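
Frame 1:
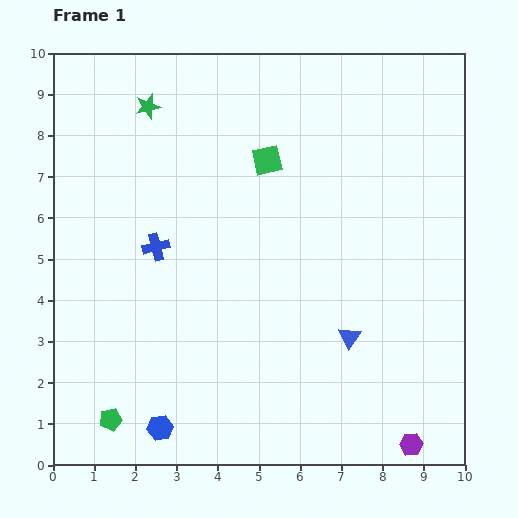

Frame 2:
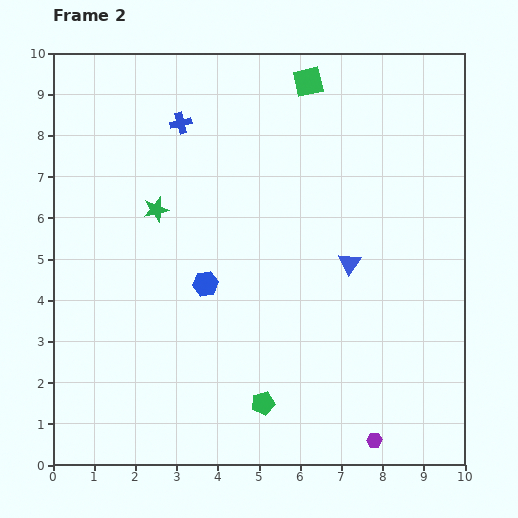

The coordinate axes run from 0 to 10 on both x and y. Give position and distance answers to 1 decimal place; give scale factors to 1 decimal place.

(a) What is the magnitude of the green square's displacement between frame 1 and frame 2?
2.1

The green square moved from (5.2, 7.4) to (6.2, 9.3), a distance of √(1.0² + 1.9²) ≈ 2.1.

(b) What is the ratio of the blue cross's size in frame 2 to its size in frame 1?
0.8×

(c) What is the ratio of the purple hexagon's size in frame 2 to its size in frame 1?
0.7×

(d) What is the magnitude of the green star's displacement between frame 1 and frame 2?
2.5

The green star moved from (2.3, 8.7) to (2.5, 6.2), a distance of √(0.2² + 2.5²) ≈ 2.5.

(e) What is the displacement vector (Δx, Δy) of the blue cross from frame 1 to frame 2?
(0.6, 3.0)

The blue cross was at (2.5, 5.3) in frame 1 and (3.1, 8.3) in frame 2.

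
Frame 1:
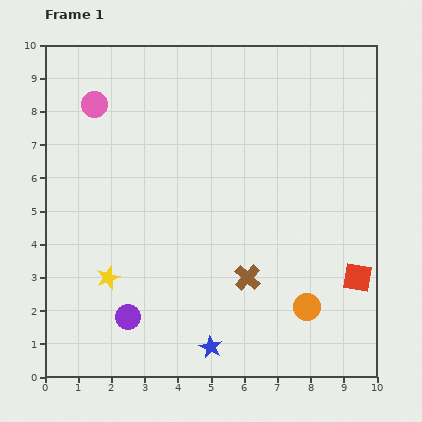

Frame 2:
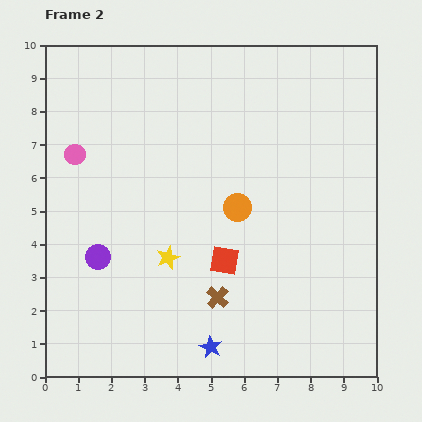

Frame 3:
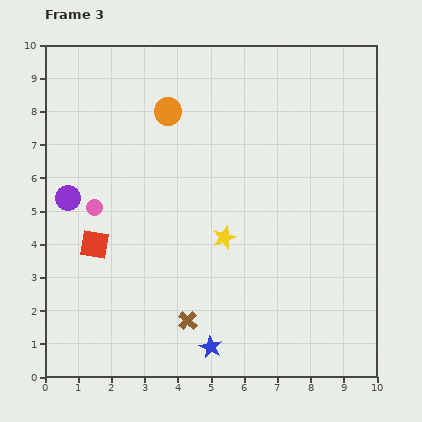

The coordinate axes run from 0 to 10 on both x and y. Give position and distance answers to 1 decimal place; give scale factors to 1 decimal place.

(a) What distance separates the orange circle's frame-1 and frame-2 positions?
3.7

The orange circle moved from (7.9, 2.1) to (5.8, 5.1), a distance of √(2.1² + 3.0²) ≈ 3.7.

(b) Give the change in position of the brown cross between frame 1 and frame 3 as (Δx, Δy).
(-1.8, -1.3)

The brown cross was at (6.1, 3.0) in frame 1 and (4.3, 1.7) in frame 3.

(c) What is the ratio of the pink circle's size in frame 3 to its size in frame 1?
0.6×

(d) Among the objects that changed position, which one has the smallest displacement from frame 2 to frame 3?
the brown cross

(moved 1.1)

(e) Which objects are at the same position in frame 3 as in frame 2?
the blue star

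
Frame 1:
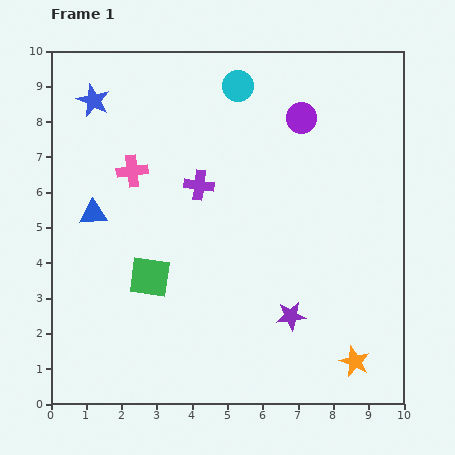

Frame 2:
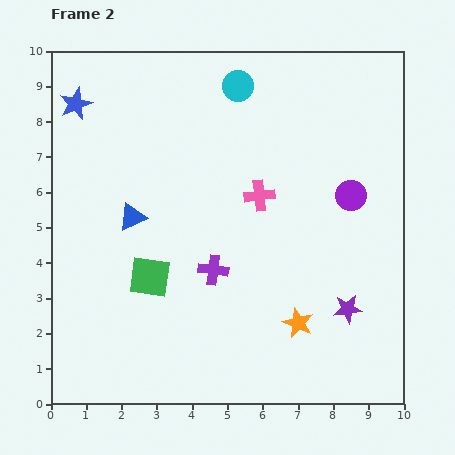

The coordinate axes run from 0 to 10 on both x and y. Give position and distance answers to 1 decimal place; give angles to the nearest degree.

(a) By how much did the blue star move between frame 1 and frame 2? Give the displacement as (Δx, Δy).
(-0.5, -0.1)

The blue star was at (1.2, 8.6) in frame 1 and (0.7, 8.5) in frame 2.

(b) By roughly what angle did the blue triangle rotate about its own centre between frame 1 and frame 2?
21° counter-clockwise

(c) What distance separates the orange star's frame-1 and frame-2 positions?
1.9

The orange star moved from (8.6, 1.2) to (7.0, 2.3), a distance of √(1.6² + 1.1²) ≈ 1.9.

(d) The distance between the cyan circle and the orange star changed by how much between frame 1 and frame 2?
-1.6

Distance in frame 1: 8.5. Distance in frame 2: 6.9.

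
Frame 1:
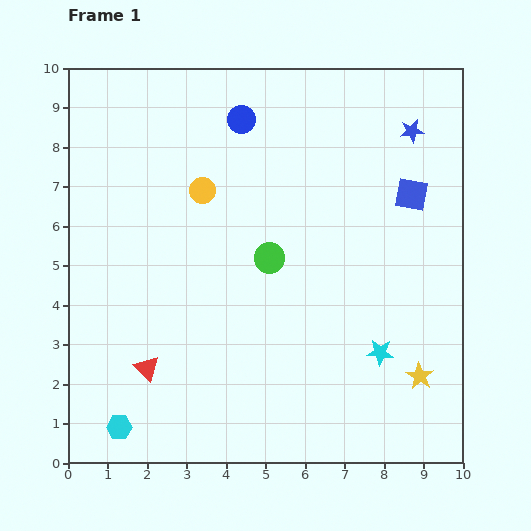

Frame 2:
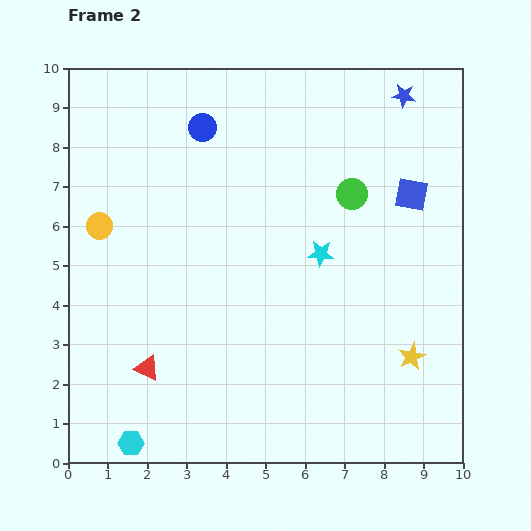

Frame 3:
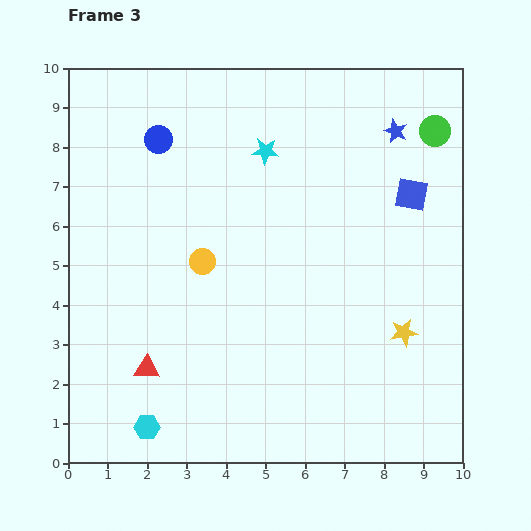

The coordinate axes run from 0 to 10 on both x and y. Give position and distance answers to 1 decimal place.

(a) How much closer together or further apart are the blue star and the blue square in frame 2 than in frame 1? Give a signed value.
+0.9

Distance in frame 1: 1.6. Distance in frame 2: 2.5.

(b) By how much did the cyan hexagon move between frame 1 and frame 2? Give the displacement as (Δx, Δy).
(0.3, -0.4)

The cyan hexagon was at (1.3, 0.9) in frame 1 and (1.6, 0.5) in frame 2.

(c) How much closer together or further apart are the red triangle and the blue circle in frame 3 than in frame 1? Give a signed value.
-0.9

Distance in frame 1: 6.7. Distance in frame 3: 5.8.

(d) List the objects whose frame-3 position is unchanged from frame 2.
the red triangle, the blue square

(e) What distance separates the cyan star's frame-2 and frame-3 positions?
3.0

The cyan star moved from (6.4, 5.3) to (5.0, 7.9), a distance of √(1.4² + 2.6²) ≈ 3.0.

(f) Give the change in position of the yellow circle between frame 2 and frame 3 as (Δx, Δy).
(2.6, -0.9)

The yellow circle was at (0.8, 6.0) in frame 2 and (3.4, 5.1) in frame 3.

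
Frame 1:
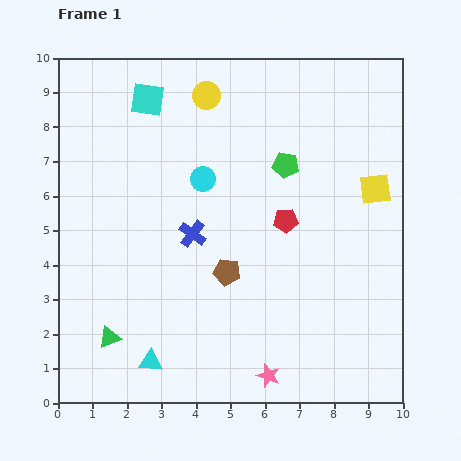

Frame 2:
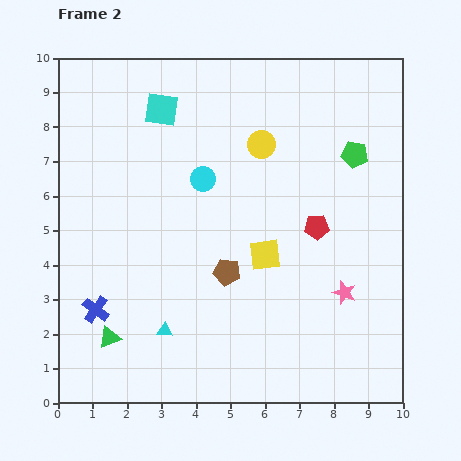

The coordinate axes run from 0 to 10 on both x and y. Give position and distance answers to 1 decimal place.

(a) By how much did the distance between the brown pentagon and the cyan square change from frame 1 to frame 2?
-0.4

Distance in frame 1: 5.5. Distance in frame 2: 5.1.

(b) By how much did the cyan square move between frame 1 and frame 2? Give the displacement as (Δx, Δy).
(0.4, -0.3)

The cyan square was at (2.6, 8.8) in frame 1 and (3.0, 8.5) in frame 2.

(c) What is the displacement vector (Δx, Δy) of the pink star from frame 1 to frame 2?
(2.2, 2.4)

The pink star was at (6.1, 0.8) in frame 1 and (8.3, 3.2) in frame 2.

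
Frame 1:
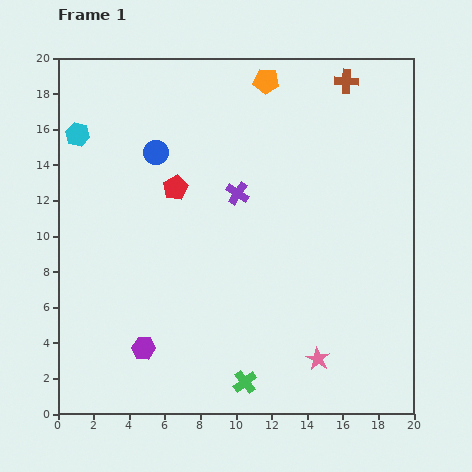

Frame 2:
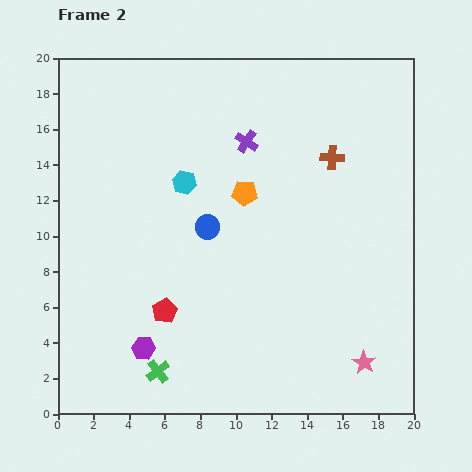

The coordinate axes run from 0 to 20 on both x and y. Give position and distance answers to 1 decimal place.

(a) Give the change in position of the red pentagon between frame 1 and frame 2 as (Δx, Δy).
(-0.6, -6.9)

The red pentagon was at (6.6, 12.7) in frame 1 and (6.0, 5.8) in frame 2.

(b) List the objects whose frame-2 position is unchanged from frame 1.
the purple hexagon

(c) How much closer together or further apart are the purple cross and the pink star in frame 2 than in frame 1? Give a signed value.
+3.7

Distance in frame 1: 10.3. Distance in frame 2: 14.0.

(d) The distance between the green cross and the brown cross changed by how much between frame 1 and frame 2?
-2.3

Distance in frame 1: 17.8. Distance in frame 2: 15.5.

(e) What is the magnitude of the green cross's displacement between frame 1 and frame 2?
4.9

The green cross moved from (10.5, 1.8) to (5.6, 2.4), a distance of √(4.9² + 0.6²) ≈ 4.9.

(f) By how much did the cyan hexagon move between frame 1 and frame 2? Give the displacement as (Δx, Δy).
(6.0, -2.7)

The cyan hexagon was at (1.1, 15.7) in frame 1 and (7.1, 13.0) in frame 2.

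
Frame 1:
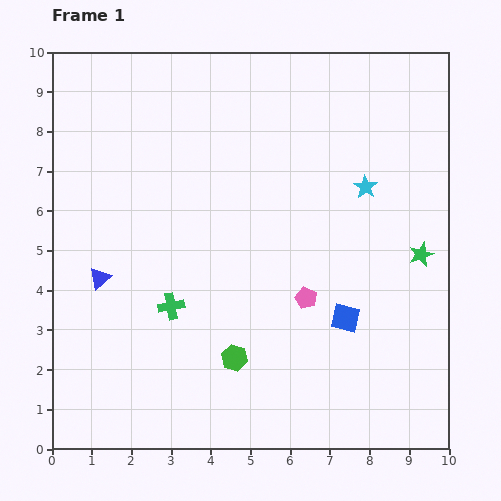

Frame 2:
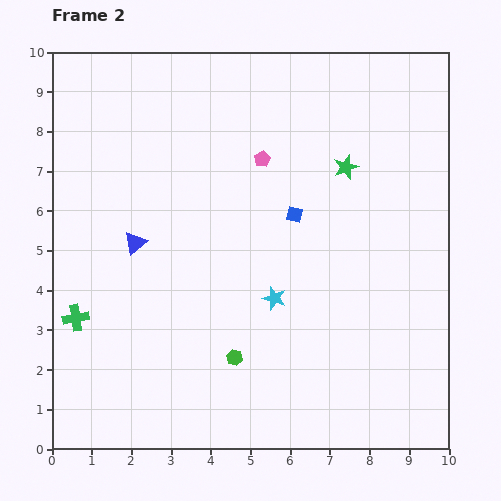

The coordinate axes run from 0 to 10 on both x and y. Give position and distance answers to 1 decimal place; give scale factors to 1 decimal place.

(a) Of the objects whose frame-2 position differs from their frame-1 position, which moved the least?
the blue triangle

(moved 1.3)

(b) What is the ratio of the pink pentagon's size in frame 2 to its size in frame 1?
0.7×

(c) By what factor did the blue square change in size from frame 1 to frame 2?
0.6×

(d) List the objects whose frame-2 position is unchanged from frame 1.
the green hexagon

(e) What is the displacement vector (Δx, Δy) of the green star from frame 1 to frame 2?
(-1.9, 2.2)

The green star was at (9.3, 4.9) in frame 1 and (7.4, 7.1) in frame 2.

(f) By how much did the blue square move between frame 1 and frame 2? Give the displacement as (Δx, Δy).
(-1.3, 2.6)

The blue square was at (7.4, 3.3) in frame 1 and (6.1, 5.9) in frame 2.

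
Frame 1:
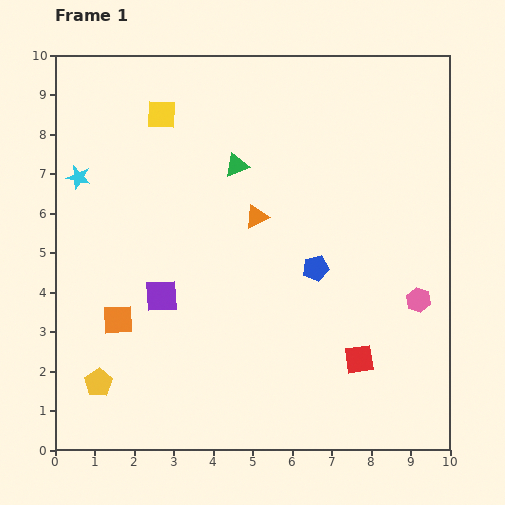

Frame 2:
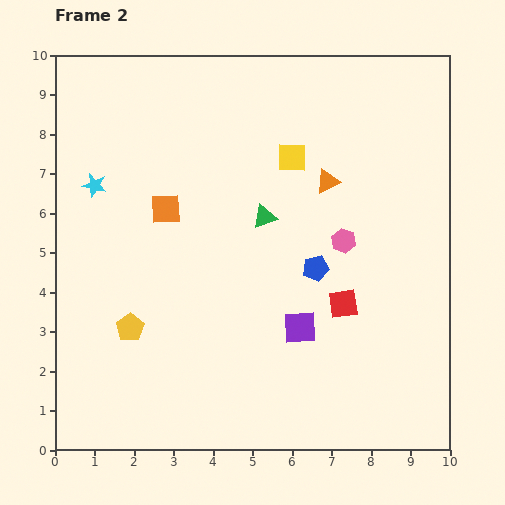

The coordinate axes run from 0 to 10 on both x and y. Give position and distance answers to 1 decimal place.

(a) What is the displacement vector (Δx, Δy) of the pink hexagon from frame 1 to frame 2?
(-1.9, 1.5)

The pink hexagon was at (9.2, 3.8) in frame 1 and (7.3, 5.3) in frame 2.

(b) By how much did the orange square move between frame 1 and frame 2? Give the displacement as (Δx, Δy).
(1.2, 2.8)

The orange square was at (1.6, 3.3) in frame 1 and (2.8, 6.1) in frame 2.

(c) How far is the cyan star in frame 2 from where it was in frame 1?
0.4

The cyan star moved from (0.6, 6.9) to (1.0, 6.7), a distance of √(0.4² + 0.2²) ≈ 0.4.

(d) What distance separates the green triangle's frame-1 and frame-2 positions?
1.5

The green triangle moved from (4.6, 7.2) to (5.3, 5.9), a distance of √(0.7² + 1.3²) ≈ 1.5.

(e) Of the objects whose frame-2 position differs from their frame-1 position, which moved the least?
the cyan star

(moved 0.4)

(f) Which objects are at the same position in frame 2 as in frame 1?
the blue pentagon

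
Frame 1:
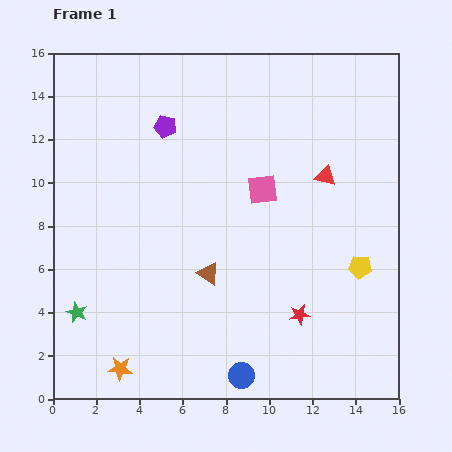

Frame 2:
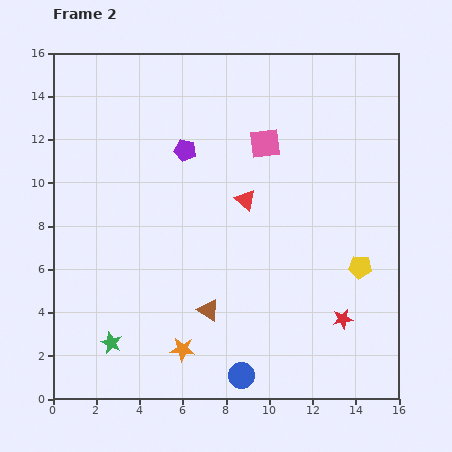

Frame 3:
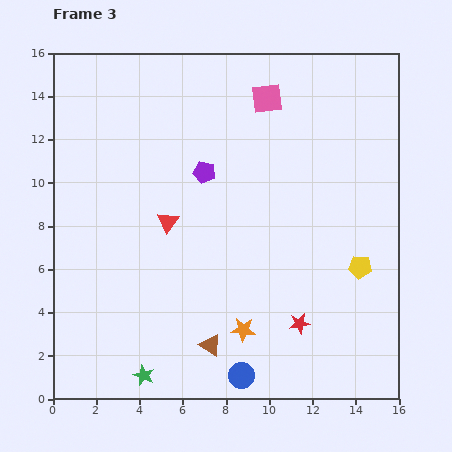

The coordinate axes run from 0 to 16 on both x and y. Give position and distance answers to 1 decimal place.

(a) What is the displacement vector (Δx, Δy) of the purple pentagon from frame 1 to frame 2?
(0.9, -1.1)

The purple pentagon was at (5.2, 12.6) in frame 1 and (6.1, 11.5) in frame 2.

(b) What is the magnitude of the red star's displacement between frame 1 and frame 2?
2.0

The red star moved from (11.4, 3.9) to (13.4, 3.7), a distance of √(2.0² + 0.2²) ≈ 2.0.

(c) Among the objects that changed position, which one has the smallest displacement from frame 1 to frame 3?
the red star

(moved 0.4)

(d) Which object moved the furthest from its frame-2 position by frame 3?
the red triangle

(moved 3.7; next 2.9)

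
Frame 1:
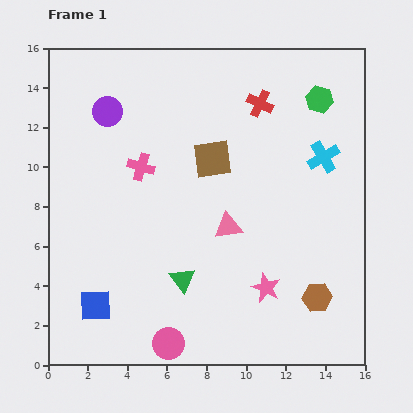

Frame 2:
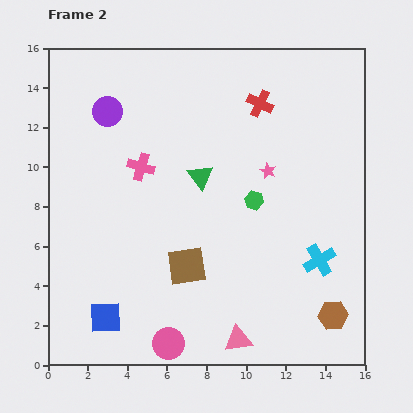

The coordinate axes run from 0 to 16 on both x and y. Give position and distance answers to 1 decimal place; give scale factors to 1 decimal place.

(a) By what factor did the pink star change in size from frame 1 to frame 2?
0.6×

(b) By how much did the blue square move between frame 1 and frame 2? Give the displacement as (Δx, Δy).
(0.5, -0.6)

The blue square was at (2.4, 3.0) in frame 1 and (2.9, 2.4) in frame 2.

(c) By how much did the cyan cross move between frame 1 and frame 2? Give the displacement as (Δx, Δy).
(-0.2, -5.2)

The cyan cross was at (13.9, 10.5) in frame 1 and (13.7, 5.3) in frame 2.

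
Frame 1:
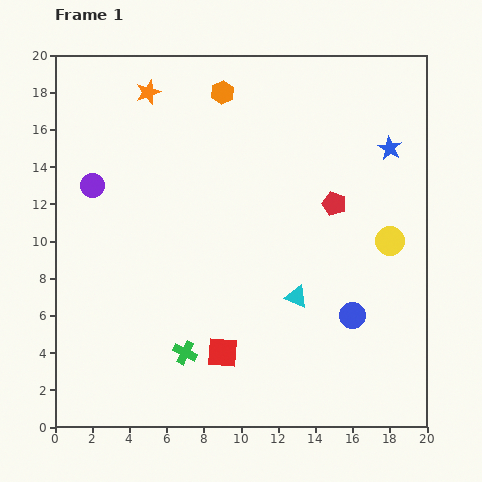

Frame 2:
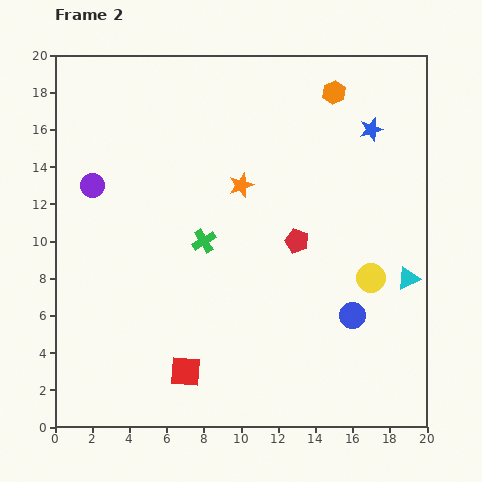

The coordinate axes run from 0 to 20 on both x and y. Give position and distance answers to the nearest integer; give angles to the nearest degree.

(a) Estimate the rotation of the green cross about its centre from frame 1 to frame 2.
33° clockwise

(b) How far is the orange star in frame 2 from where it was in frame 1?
7

The orange star moved from (5, 18) to (10, 13), a distance of √(5² + 5²) ≈ 7.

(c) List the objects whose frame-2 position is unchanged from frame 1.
the purple circle, the blue circle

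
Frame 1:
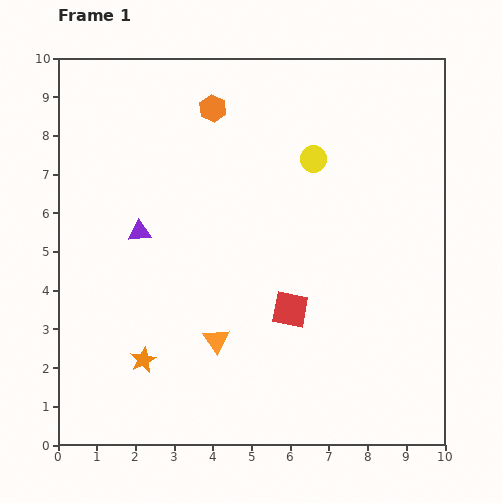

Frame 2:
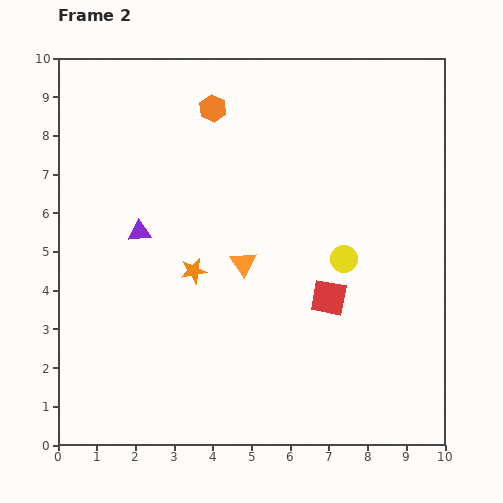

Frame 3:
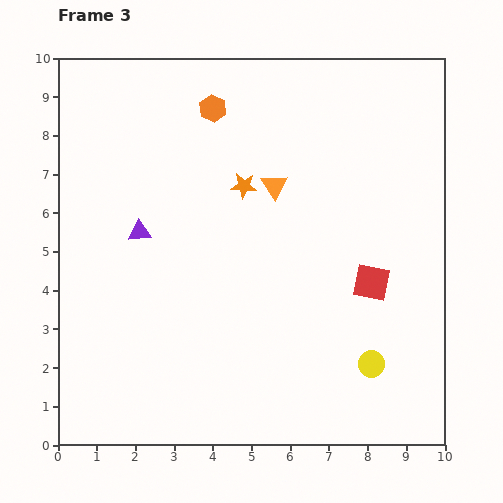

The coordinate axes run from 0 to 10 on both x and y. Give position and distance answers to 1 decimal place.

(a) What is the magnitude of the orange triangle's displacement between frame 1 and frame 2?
2.1

The orange triangle moved from (4.1, 2.7) to (4.8, 4.7), a distance of √(0.7² + 2.0²) ≈ 2.1.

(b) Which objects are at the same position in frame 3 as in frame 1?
the orange hexagon, the purple triangle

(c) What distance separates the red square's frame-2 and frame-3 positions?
1.2

The red square moved from (7.0, 3.8) to (8.1, 4.2), a distance of √(1.1² + 0.4²) ≈ 1.2.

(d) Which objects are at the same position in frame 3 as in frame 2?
the orange hexagon, the purple triangle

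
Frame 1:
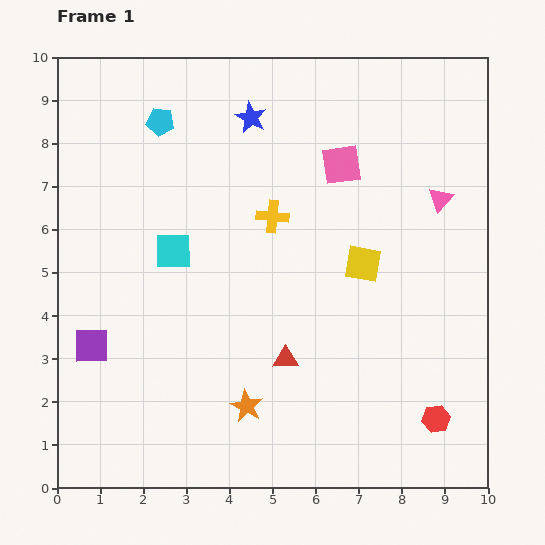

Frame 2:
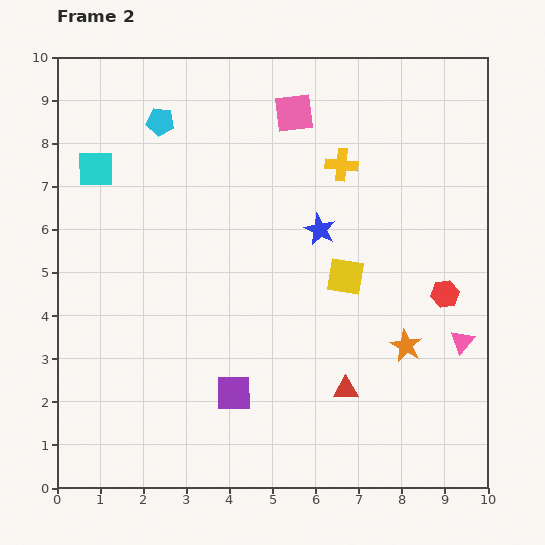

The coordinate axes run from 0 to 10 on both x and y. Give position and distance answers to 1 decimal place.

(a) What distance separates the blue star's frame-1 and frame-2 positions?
3.1

The blue star moved from (4.5, 8.6) to (6.1, 6.0), a distance of √(1.6² + 2.6²) ≈ 3.1.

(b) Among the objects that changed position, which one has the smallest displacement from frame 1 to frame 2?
the yellow square

(moved 0.5)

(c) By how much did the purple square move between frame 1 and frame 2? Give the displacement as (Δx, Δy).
(3.3, -1.1)

The purple square was at (0.8, 3.3) in frame 1 and (4.1, 2.2) in frame 2.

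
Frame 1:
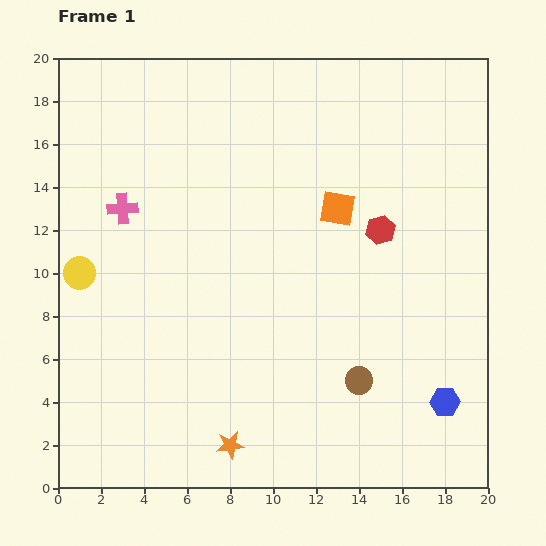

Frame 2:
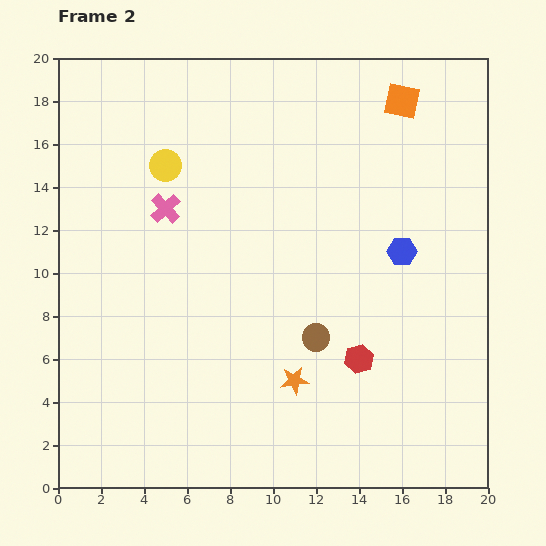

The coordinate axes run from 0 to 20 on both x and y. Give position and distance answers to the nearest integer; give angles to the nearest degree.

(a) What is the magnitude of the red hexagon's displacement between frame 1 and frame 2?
6

The red hexagon moved from (15, 12) to (14, 6), a distance of √(1² + 6²) ≈ 6.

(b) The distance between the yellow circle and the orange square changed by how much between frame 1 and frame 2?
-1

Distance in frame 1: 12. Distance in frame 2: 11.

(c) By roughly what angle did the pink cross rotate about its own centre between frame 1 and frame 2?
38° counter-clockwise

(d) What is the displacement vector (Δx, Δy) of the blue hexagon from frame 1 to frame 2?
(-2, 7)

The blue hexagon was at (18, 4) in frame 1 and (16, 11) in frame 2.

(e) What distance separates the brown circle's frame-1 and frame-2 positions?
3

The brown circle moved from (14, 5) to (12, 7), a distance of √(2² + 2²) ≈ 3.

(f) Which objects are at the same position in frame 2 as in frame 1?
none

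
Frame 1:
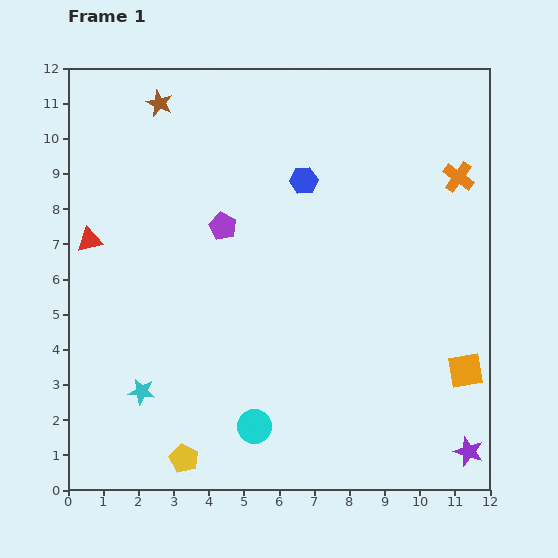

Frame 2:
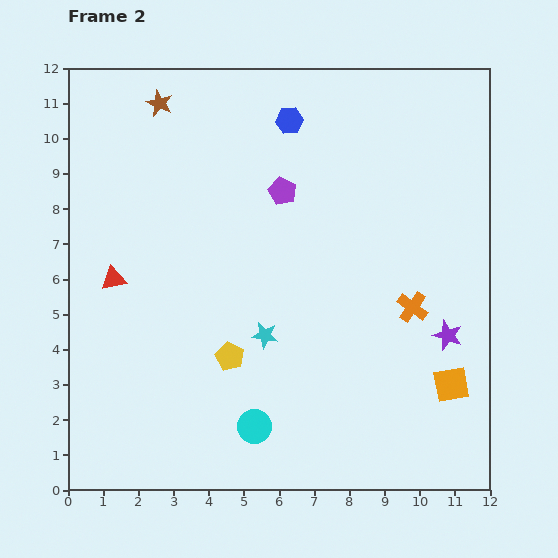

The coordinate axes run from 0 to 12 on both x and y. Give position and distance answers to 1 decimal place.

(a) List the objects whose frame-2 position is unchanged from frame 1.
the cyan circle, the brown star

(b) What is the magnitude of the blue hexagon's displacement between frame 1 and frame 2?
1.7

The blue hexagon moved from (6.7, 8.8) to (6.3, 10.5), a distance of √(0.4² + 1.7²) ≈ 1.7.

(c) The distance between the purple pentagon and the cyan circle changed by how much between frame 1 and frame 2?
+0.9

Distance in frame 1: 5.8. Distance in frame 2: 6.7.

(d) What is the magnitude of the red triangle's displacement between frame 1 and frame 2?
1.3

The red triangle moved from (0.6, 7.1) to (1.3, 6.0), a distance of √(0.7² + 1.1²) ≈ 1.3.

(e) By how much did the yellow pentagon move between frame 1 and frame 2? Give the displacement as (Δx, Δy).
(1.3, 2.9)

The yellow pentagon was at (3.3, 0.9) in frame 1 and (4.6, 3.8) in frame 2.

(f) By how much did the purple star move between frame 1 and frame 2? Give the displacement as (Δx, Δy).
(-0.6, 3.3)

The purple star was at (11.4, 1.1) in frame 1 and (10.8, 4.4) in frame 2.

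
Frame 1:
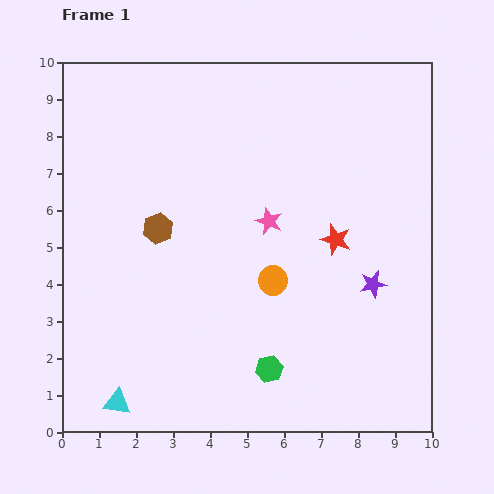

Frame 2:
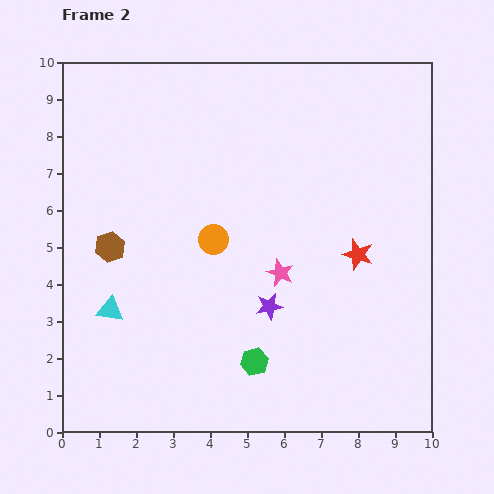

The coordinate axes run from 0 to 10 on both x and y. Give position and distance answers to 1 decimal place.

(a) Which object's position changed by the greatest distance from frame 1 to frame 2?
the purple star

(moved 2.9; next 2.5)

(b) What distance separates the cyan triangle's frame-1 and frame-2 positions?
2.5

The cyan triangle moved from (1.5, 0.8) to (1.3, 3.3), a distance of √(0.2² + 2.5²) ≈ 2.5.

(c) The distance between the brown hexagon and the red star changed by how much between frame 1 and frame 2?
+1.9

Distance in frame 1: 4.8. Distance in frame 2: 6.7.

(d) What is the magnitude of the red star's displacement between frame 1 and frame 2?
0.7

The red star moved from (7.4, 5.2) to (8.0, 4.8), a distance of √(0.6² + 0.4²) ≈ 0.7.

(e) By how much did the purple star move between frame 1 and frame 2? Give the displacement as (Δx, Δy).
(-2.8, -0.6)

The purple star was at (8.4, 4.0) in frame 1 and (5.6, 3.4) in frame 2.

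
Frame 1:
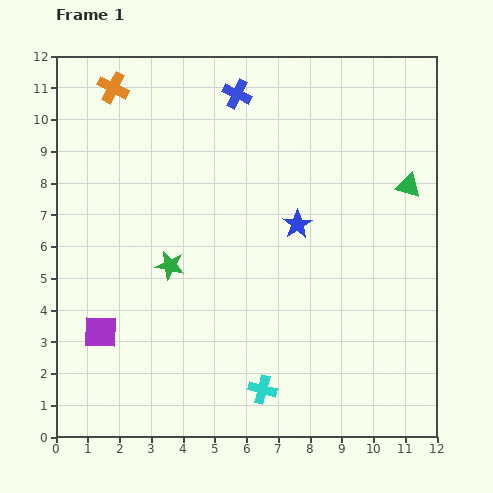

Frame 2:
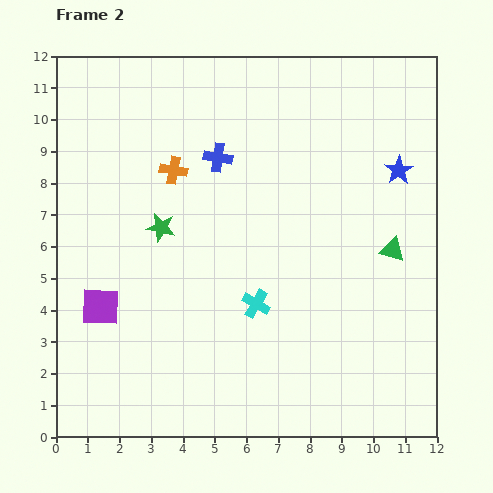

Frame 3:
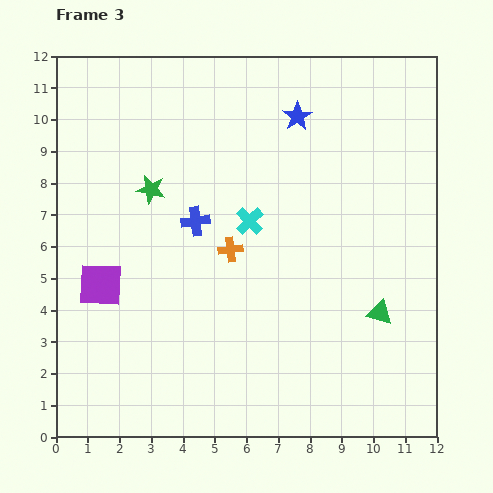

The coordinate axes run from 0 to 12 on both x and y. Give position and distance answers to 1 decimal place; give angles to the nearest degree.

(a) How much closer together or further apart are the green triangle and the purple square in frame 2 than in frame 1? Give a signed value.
-1.3

Distance in frame 1: 10.7. Distance in frame 2: 9.4.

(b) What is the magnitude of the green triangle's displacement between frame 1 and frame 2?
2.1

The green triangle moved from (11.1, 7.9) to (10.6, 5.9), a distance of √(0.5² + 2.0²) ≈ 2.1.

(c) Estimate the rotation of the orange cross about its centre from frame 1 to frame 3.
33° counter-clockwise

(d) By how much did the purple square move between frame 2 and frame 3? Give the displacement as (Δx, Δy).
(0.0, 0.7)

The purple square was at (1.4, 4.1) in frame 2 and (1.4, 4.8) in frame 3.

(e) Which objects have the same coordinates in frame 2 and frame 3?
none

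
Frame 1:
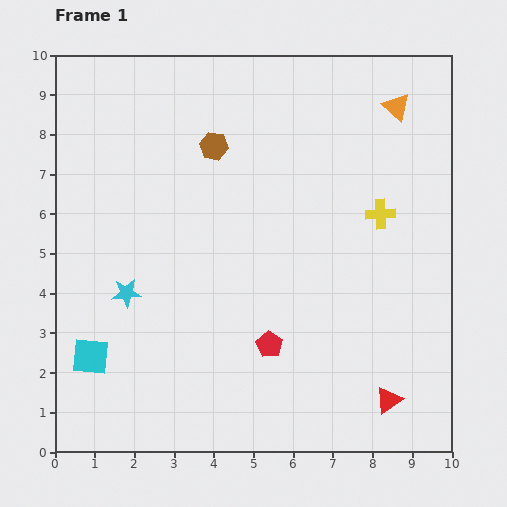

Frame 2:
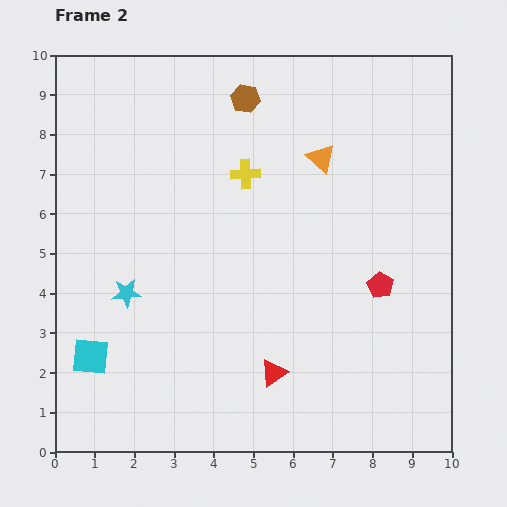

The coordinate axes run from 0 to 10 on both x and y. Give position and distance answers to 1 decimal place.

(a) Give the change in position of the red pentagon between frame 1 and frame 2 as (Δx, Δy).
(2.8, 1.5)

The red pentagon was at (5.4, 2.7) in frame 1 and (8.2, 4.2) in frame 2.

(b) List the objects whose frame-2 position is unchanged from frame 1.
the cyan star, the cyan square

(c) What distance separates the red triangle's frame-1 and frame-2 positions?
3.0

The red triangle moved from (8.4, 1.3) to (5.5, 2.0), a distance of √(2.9² + 0.7²) ≈ 3.0.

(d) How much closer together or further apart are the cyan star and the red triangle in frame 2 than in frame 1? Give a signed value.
-2.9

Distance in frame 1: 7.1. Distance in frame 2: 4.2.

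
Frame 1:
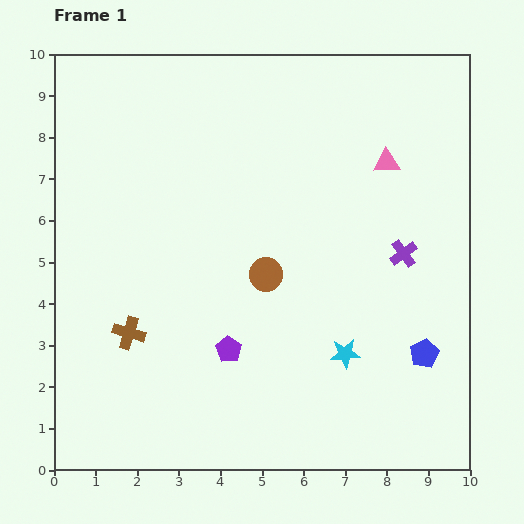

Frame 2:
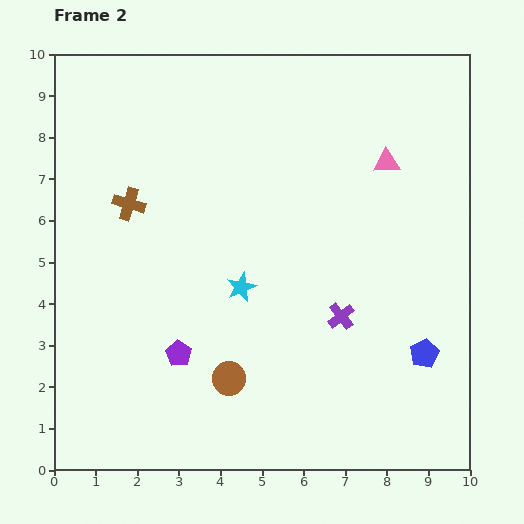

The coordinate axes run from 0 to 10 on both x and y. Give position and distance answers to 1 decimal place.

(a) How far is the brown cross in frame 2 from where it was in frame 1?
3.1

The brown cross moved from (1.8, 3.3) to (1.8, 6.4), a distance of √(0.0² + 3.1²) ≈ 3.1.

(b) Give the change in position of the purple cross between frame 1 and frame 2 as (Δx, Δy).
(-1.5, -1.5)

The purple cross was at (8.4, 5.2) in frame 1 and (6.9, 3.7) in frame 2.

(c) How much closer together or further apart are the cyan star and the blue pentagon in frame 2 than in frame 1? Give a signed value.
+2.8

Distance in frame 1: 1.9. Distance in frame 2: 4.7.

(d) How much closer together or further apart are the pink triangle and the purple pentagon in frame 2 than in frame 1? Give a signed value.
+0.9

Distance in frame 1: 5.9. Distance in frame 2: 6.8.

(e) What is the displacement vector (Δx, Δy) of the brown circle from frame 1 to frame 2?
(-0.9, -2.5)

The brown circle was at (5.1, 4.7) in frame 1 and (4.2, 2.2) in frame 2.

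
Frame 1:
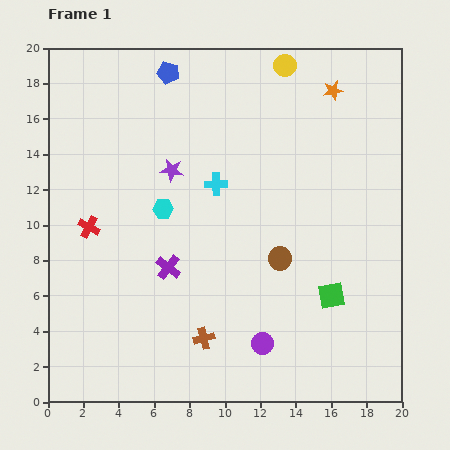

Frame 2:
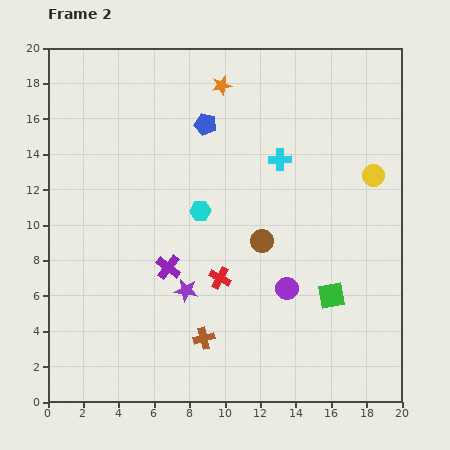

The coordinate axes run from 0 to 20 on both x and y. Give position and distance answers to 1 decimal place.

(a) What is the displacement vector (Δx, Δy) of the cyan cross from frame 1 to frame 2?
(3.6, 1.4)

The cyan cross was at (9.5, 12.3) in frame 1 and (13.1, 13.7) in frame 2.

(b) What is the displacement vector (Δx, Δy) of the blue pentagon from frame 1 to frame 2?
(2.1, -2.9)

The blue pentagon was at (6.8, 18.6) in frame 1 and (8.9, 15.7) in frame 2.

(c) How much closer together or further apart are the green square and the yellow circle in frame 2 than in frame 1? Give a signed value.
-6.1

Distance in frame 1: 13.3. Distance in frame 2: 7.2.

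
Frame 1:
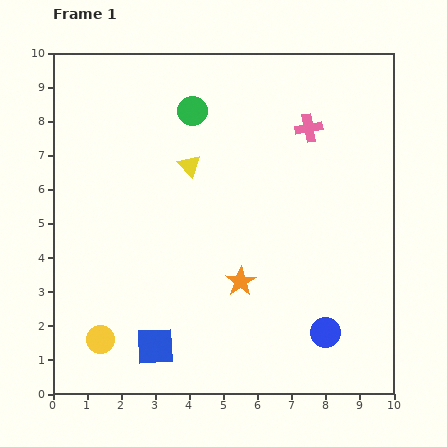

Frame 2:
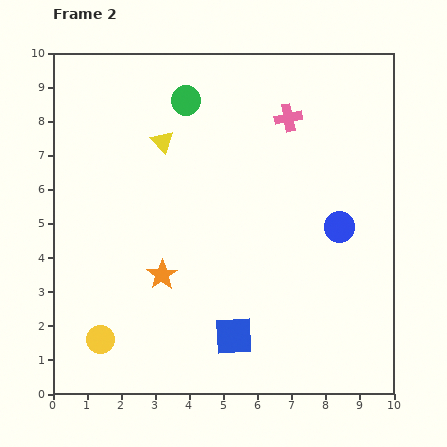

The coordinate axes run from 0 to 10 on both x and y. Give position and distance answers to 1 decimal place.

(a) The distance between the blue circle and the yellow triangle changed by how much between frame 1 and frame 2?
-0.5

Distance in frame 1: 6.3. Distance in frame 2: 5.8.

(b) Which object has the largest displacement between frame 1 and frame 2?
the blue circle

(moved 3.1; next 2.3)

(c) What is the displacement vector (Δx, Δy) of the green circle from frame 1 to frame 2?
(-0.2, 0.3)

The green circle was at (4.1, 8.3) in frame 1 and (3.9, 8.6) in frame 2.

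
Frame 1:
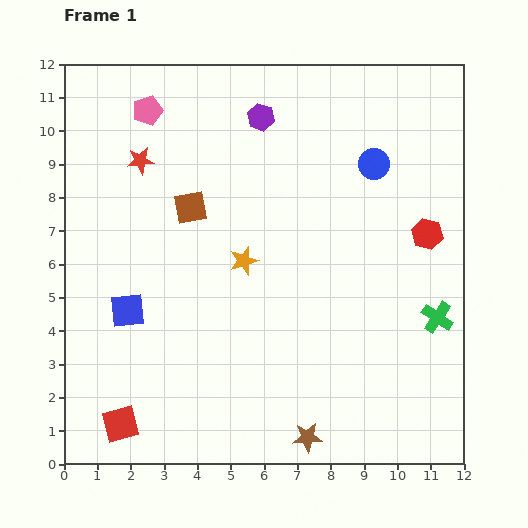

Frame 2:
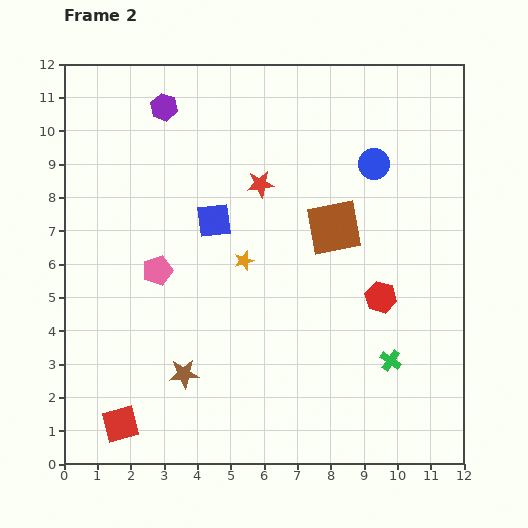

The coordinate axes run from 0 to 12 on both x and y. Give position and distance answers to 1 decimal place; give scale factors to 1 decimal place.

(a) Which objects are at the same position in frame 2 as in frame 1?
the red square, the orange star, the blue circle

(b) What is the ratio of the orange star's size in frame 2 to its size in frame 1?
0.7×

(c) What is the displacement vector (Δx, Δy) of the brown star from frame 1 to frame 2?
(-3.7, 1.9)

The brown star was at (7.3, 0.8) in frame 1 and (3.6, 2.7) in frame 2.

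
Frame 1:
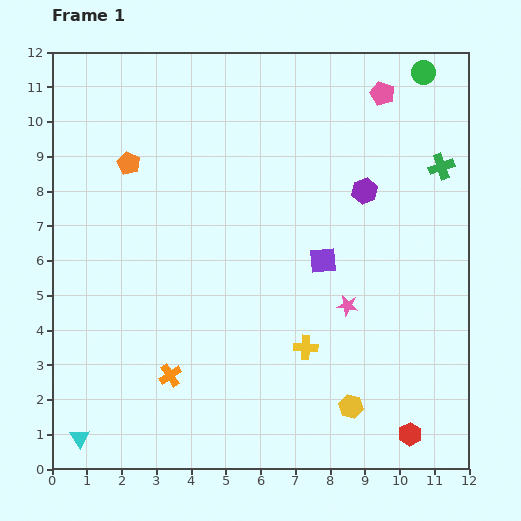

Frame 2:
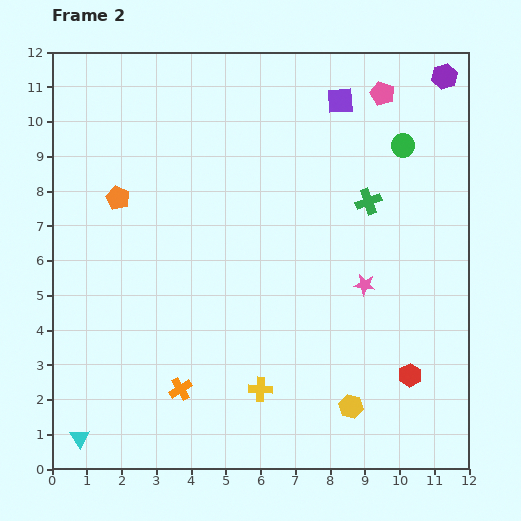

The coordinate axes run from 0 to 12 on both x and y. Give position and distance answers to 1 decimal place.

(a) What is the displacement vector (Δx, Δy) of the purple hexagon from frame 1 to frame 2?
(2.3, 3.3)

The purple hexagon was at (9.0, 8.0) in frame 1 and (11.3, 11.3) in frame 2.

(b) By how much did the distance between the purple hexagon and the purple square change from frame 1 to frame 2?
+0.8

Distance in frame 1: 2.3. Distance in frame 2: 3.1.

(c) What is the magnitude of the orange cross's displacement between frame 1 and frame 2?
0.5

The orange cross moved from (3.4, 2.7) to (3.7, 2.3), a distance of √(0.3² + 0.4²) ≈ 0.5.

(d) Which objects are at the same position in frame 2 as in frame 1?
the yellow hexagon, the cyan triangle, the pink pentagon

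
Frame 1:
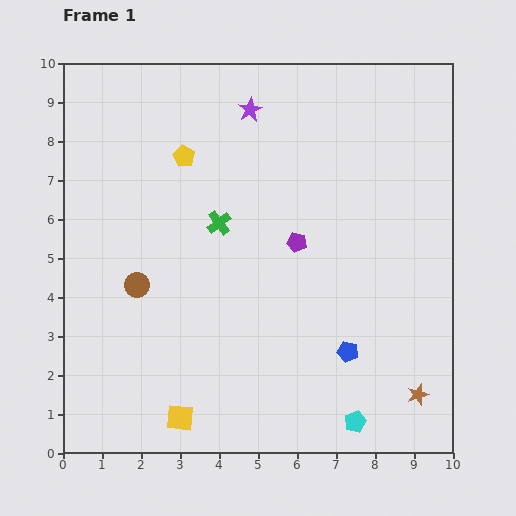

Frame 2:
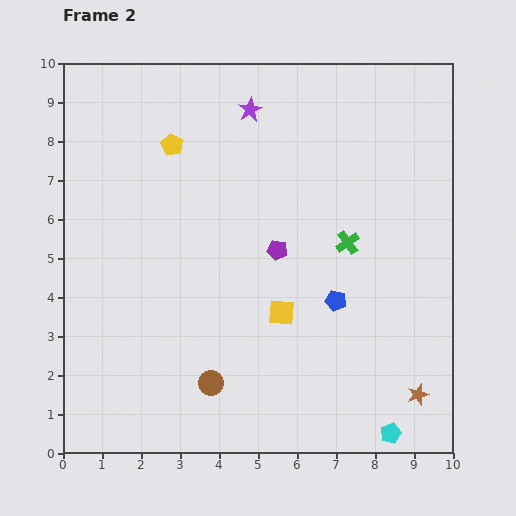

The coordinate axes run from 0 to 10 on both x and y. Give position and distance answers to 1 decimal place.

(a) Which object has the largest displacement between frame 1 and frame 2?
the yellow square

(moved 3.7; next 3.3)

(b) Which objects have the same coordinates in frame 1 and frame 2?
the brown star, the purple star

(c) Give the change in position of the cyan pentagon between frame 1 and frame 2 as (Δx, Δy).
(0.9, -0.3)

The cyan pentagon was at (7.5, 0.8) in frame 1 and (8.4, 0.5) in frame 2.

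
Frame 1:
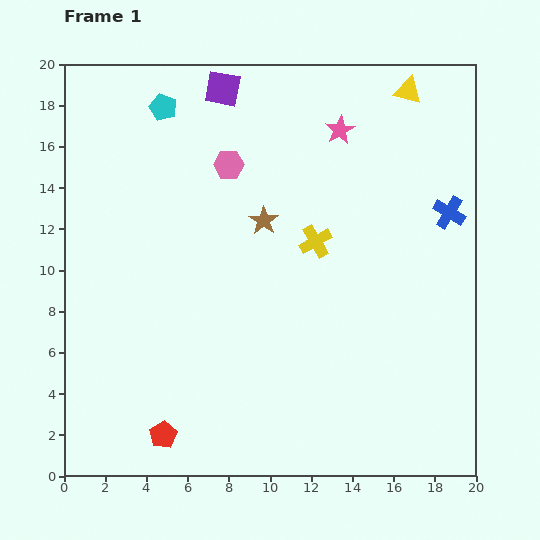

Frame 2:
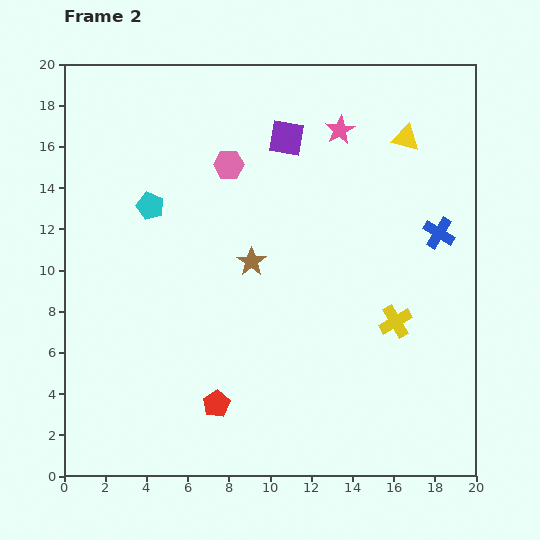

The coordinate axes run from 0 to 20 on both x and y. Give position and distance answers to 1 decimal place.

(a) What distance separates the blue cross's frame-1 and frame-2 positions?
1.1

The blue cross moved from (18.7, 12.8) to (18.2, 11.8), a distance of √(0.5² + 1.0²) ≈ 1.1.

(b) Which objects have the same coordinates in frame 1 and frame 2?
the pink star, the pink hexagon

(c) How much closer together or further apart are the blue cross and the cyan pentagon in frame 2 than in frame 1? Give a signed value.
-0.7

Distance in frame 1: 14.8. Distance in frame 2: 14.1.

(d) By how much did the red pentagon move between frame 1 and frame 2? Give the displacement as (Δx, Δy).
(2.6, 1.5)

The red pentagon was at (4.8, 2.0) in frame 1 and (7.4, 3.5) in frame 2.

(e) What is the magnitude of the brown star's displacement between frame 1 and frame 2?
2.1

The brown star moved from (9.7, 12.4) to (9.1, 10.4), a distance of √(0.6² + 2.0²) ≈ 2.1.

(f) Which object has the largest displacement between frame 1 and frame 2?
the yellow cross

(moved 5.5; next 4.8)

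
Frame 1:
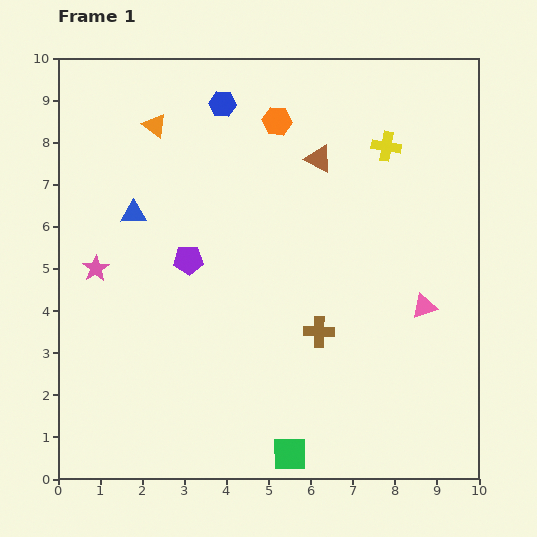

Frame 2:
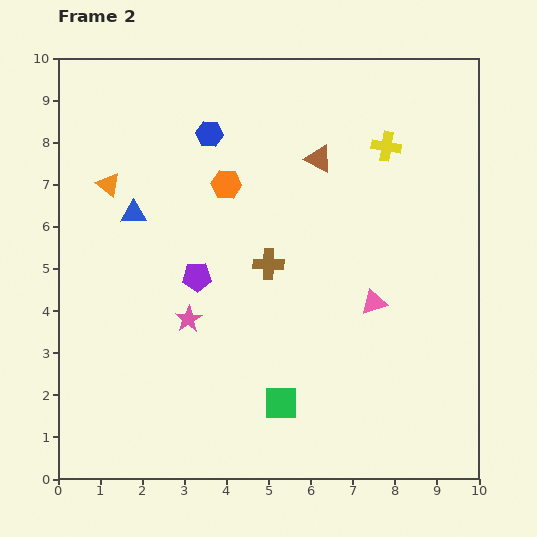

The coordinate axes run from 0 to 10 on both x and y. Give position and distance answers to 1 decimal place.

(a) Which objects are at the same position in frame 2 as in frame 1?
the yellow cross, the brown triangle, the blue triangle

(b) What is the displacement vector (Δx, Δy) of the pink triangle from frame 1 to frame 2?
(-1.2, 0.1)

The pink triangle was at (8.7, 4.1) in frame 1 and (7.5, 4.2) in frame 2.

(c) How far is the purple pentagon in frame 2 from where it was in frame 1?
0.4

The purple pentagon moved from (3.1, 5.2) to (3.3, 4.8), a distance of √(0.2² + 0.4²) ≈ 0.4.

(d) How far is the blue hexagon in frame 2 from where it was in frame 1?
0.8

The blue hexagon moved from (3.9, 8.9) to (3.6, 8.2), a distance of √(0.3² + 0.7²) ≈ 0.8.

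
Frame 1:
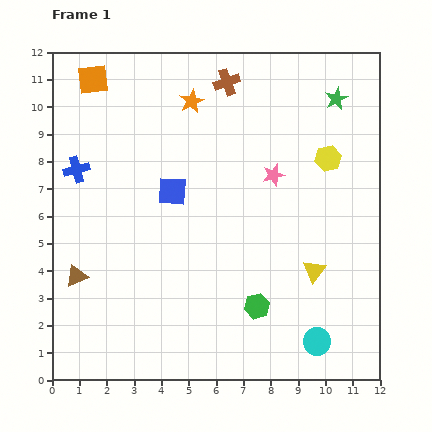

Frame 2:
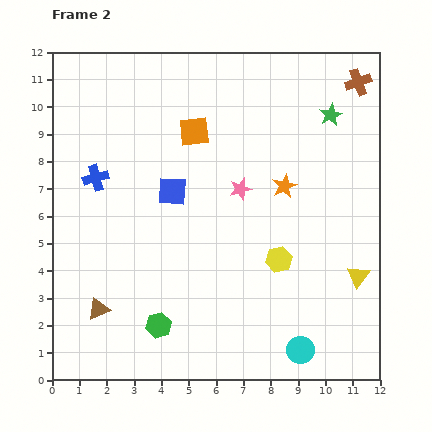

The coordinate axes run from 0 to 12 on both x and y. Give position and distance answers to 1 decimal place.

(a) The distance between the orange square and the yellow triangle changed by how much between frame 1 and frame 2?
-2.7

Distance in frame 1: 10.7. Distance in frame 2: 8.0.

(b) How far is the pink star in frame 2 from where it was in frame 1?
1.3

The pink star moved from (8.1, 7.5) to (6.9, 7.0), a distance of √(1.2² + 0.5²) ≈ 1.3.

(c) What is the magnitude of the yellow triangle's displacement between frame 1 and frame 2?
1.6

The yellow triangle moved from (9.6, 4.0) to (11.2, 3.8), a distance of √(1.6² + 0.2²) ≈ 1.6.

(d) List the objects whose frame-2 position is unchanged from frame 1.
the blue square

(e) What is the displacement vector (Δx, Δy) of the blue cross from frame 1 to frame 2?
(0.7, -0.3)

The blue cross was at (0.9, 7.7) in frame 1 and (1.6, 7.4) in frame 2.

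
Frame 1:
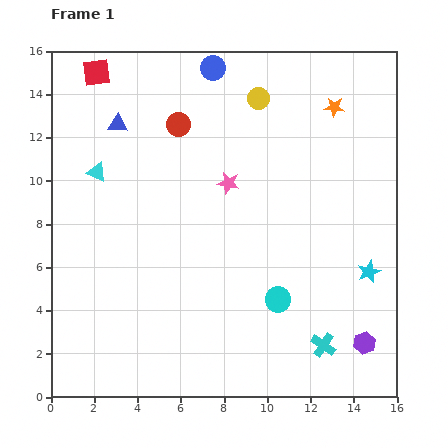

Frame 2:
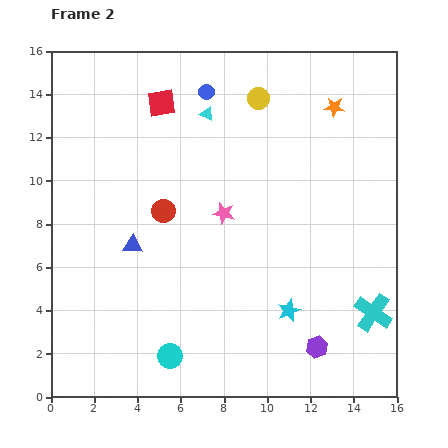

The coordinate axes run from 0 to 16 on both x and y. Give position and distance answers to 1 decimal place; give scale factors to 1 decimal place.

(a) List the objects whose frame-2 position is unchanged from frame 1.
the yellow circle, the orange star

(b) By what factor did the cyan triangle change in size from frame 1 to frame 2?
0.7×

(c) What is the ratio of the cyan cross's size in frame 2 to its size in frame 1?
1.5×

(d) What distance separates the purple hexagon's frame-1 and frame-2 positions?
2.2

The purple hexagon moved from (14.5, 2.5) to (12.3, 2.3), a distance of √(2.2² + 0.2²) ≈ 2.2.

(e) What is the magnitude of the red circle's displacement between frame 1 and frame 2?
4.1

The red circle moved from (5.9, 12.6) to (5.2, 8.6), a distance of √(0.7² + 4.0²) ≈ 4.1.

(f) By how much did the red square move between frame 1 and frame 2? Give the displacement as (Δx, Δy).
(3.0, -1.4)

The red square was at (2.1, 15.0) in frame 1 and (5.1, 13.6) in frame 2.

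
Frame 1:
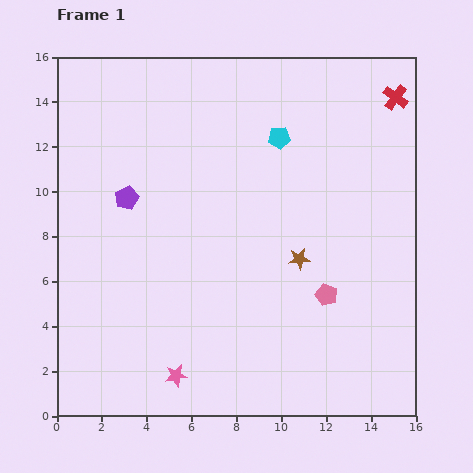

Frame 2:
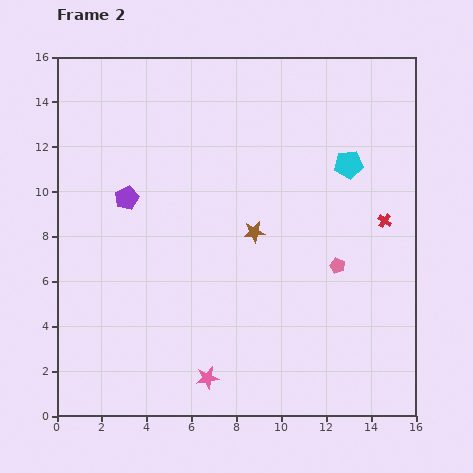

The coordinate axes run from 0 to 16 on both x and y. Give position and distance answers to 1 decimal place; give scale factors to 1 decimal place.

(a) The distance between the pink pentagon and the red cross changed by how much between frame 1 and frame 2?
-6.4

Distance in frame 1: 9.3. Distance in frame 2: 2.9.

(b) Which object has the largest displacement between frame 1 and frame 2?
the red cross

(moved 5.5; next 3.3)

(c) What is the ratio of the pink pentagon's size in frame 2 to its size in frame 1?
0.7×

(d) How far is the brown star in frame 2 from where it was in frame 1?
2.3

The brown star moved from (10.8, 7.0) to (8.8, 8.2), a distance of √(2.0² + 1.2²) ≈ 2.3.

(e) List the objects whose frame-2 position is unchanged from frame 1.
the purple pentagon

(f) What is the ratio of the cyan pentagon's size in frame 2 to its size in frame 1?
1.3×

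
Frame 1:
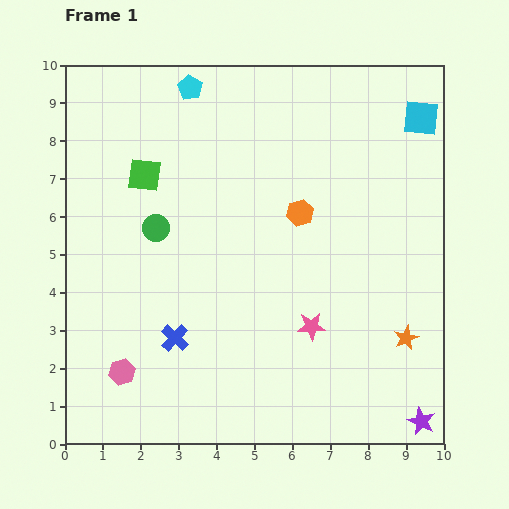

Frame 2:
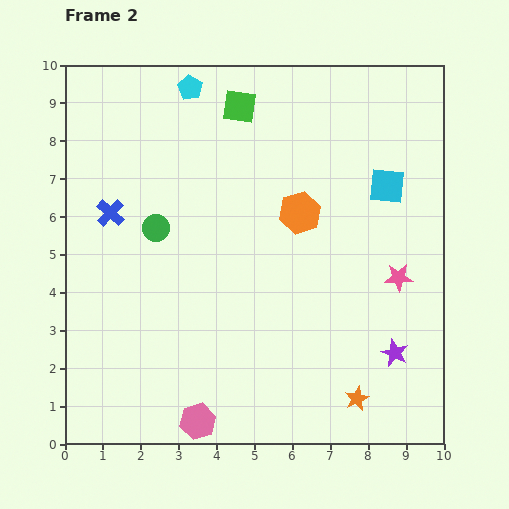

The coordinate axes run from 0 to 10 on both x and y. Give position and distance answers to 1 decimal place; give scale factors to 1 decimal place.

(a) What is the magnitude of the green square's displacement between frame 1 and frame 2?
3.1

The green square moved from (2.1, 7.1) to (4.6, 8.9), a distance of √(2.5² + 1.8²) ≈ 3.1.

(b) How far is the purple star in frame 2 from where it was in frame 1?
1.9

The purple star moved from (9.4, 0.6) to (8.7, 2.4), a distance of √(0.7² + 1.8²) ≈ 1.9.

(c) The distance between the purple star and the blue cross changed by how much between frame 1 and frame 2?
+1.5

Distance in frame 1: 6.9. Distance in frame 2: 8.4.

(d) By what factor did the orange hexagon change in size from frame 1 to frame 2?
1.6×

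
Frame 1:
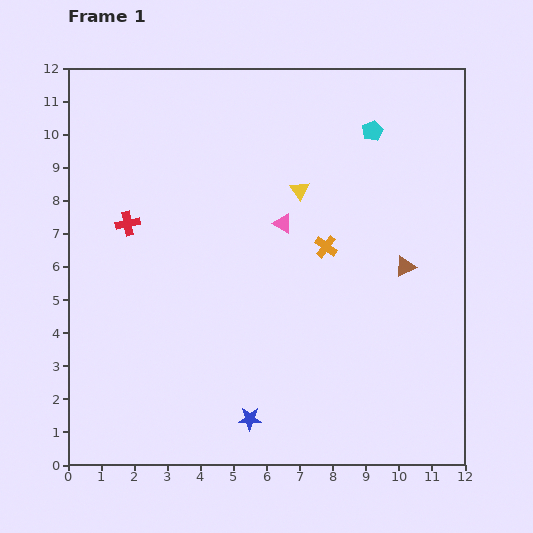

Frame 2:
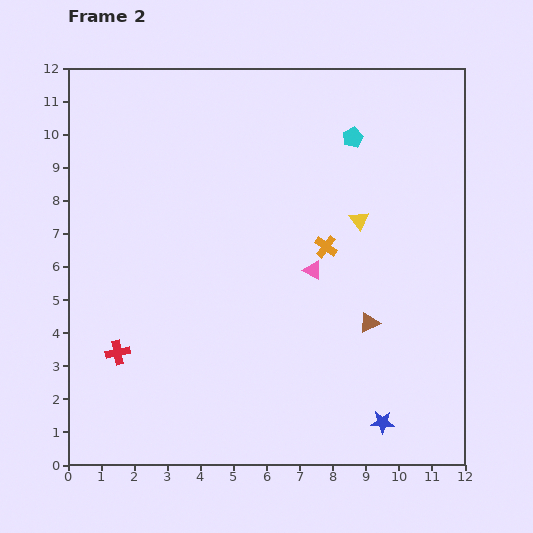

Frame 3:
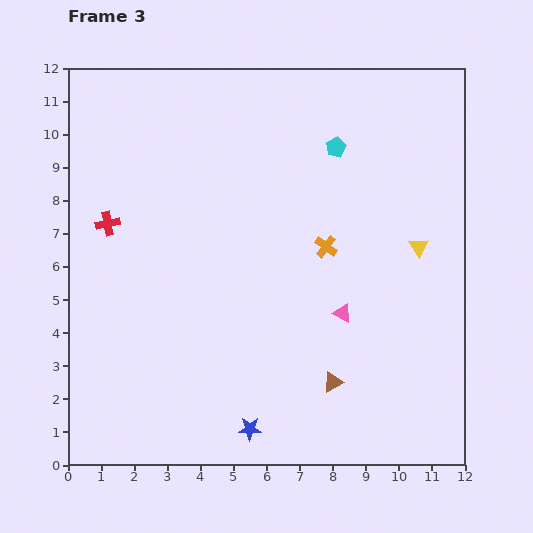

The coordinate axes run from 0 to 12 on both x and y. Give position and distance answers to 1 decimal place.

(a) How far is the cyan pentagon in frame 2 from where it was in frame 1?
0.6

The cyan pentagon moved from (9.2, 10.1) to (8.6, 9.9), a distance of √(0.6² + 0.2²) ≈ 0.6.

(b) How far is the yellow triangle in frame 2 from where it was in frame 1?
2.0

The yellow triangle moved from (7.0, 8.3) to (8.8, 7.4), a distance of √(1.8² + 0.9²) ≈ 2.0.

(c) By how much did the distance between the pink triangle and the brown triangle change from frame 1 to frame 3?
-1.8

Distance in frame 1: 3.9. Distance in frame 3: 2.1.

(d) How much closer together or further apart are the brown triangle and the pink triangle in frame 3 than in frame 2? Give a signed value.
-0.2

Distance in frame 2: 2.3. Distance in frame 3: 2.1.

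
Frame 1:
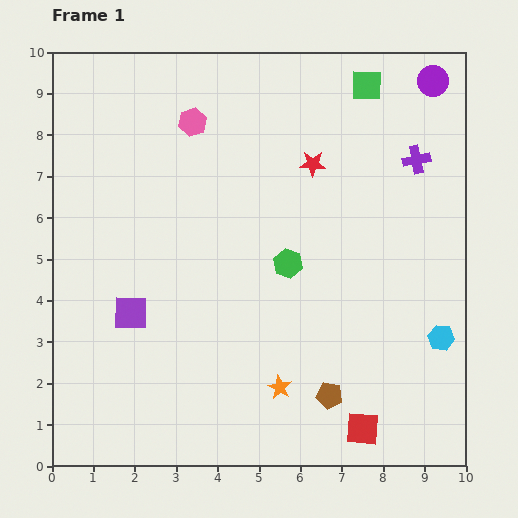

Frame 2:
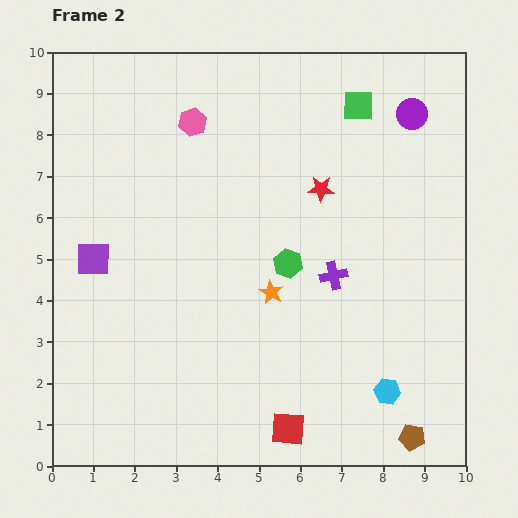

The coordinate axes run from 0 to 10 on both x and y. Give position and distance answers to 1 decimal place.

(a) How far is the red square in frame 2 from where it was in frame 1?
1.8

The red square moved from (7.5, 0.9) to (5.7, 0.9), a distance of √(1.8² + 0.0²) ≈ 1.8.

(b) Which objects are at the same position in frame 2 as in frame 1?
the pink hexagon, the green hexagon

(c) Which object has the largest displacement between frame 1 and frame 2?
the purple cross

(moved 3.4; next 2.3)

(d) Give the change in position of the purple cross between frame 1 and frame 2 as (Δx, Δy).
(-2.0, -2.8)

The purple cross was at (8.8, 7.4) in frame 1 and (6.8, 4.6) in frame 2.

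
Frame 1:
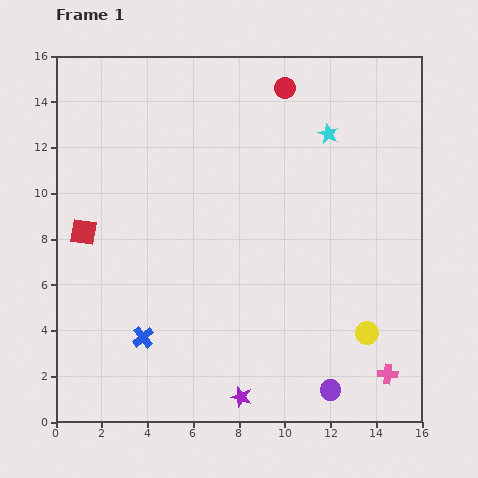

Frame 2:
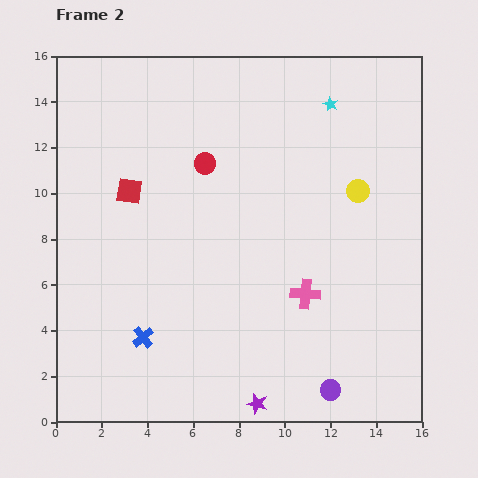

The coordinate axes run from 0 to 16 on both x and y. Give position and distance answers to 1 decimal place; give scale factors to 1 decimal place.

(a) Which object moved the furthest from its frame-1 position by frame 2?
the yellow circle

(moved 6.2; next 5.0)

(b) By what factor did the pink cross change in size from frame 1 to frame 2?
1.5×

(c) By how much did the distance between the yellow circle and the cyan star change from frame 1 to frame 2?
-4.9

Distance in frame 1: 8.9. Distance in frame 2: 4.0.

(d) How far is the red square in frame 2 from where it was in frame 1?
2.7

The red square moved from (1.2, 8.3) to (3.2, 10.1), a distance of √(2.0² + 1.8²) ≈ 2.7.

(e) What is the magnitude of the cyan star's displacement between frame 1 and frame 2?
1.3

The cyan star moved from (11.9, 12.6) to (12.0, 13.9), a distance of √(0.1² + 1.3²) ≈ 1.3.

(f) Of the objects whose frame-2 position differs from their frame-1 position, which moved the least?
the purple star

(moved 0.8)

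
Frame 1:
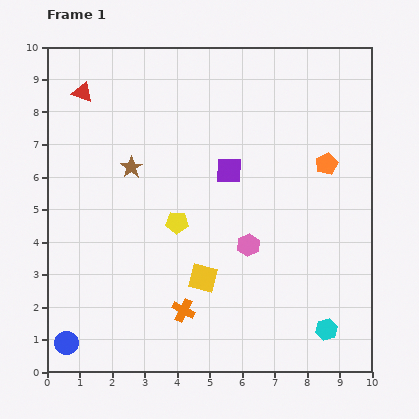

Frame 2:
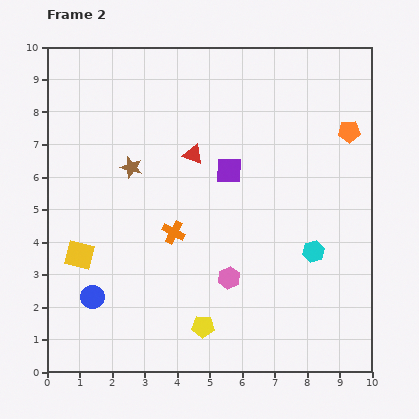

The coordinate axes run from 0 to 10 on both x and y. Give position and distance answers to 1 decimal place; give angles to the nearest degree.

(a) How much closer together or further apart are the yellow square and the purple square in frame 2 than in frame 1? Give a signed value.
+1.9

Distance in frame 1: 3.4. Distance in frame 2: 5.3.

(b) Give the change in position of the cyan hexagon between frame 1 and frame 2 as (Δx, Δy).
(-0.4, 2.4)

The cyan hexagon was at (8.6, 1.3) in frame 1 and (8.2, 3.7) in frame 2.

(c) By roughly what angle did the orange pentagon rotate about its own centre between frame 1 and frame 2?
21° clockwise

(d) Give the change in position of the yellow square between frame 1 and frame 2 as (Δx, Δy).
(-3.8, 0.7)

The yellow square was at (4.8, 2.9) in frame 1 and (1.0, 3.6) in frame 2.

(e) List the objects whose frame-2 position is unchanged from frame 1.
the brown star, the purple square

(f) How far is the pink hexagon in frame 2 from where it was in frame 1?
1.2

The pink hexagon moved from (6.2, 3.9) to (5.6, 2.9), a distance of √(0.6² + 1.0²) ≈ 1.2.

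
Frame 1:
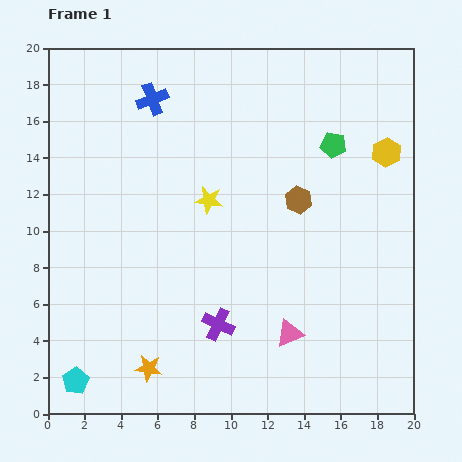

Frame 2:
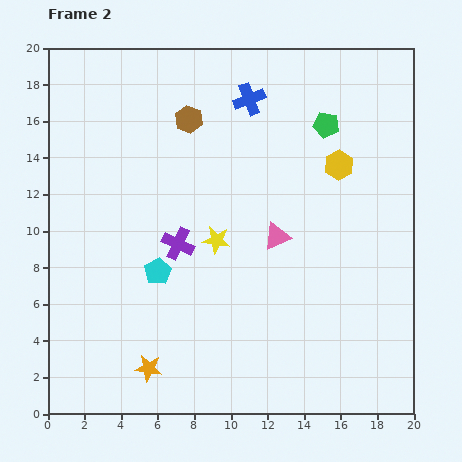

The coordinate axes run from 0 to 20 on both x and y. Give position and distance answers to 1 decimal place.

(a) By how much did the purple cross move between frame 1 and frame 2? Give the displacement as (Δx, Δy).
(-2.2, 4.4)

The purple cross was at (9.3, 4.9) in frame 1 and (7.1, 9.3) in frame 2.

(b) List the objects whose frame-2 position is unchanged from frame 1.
the orange star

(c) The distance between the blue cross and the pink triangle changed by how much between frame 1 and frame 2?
-7.2

Distance in frame 1: 14.8. Distance in frame 2: 7.6.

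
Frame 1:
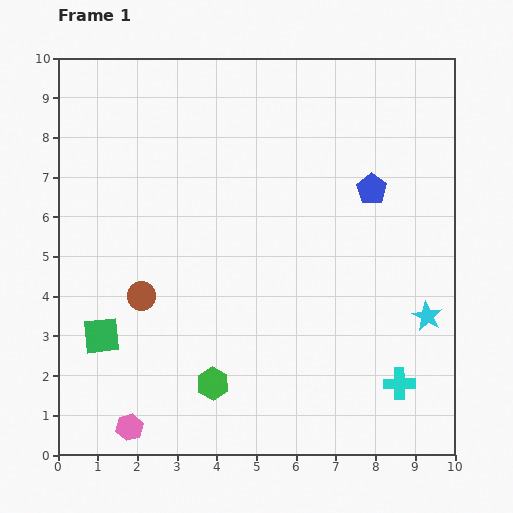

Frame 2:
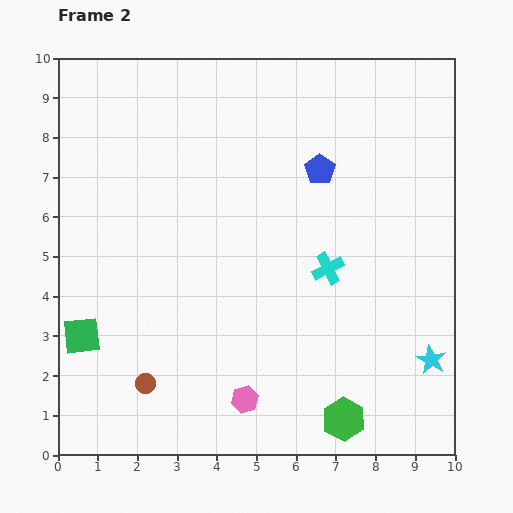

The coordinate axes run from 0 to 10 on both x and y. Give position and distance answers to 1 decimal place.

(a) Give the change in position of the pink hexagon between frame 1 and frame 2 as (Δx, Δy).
(2.9, 0.7)

The pink hexagon was at (1.8, 0.7) in frame 1 and (4.7, 1.4) in frame 2.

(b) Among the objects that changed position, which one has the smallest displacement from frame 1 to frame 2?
the green square

(moved 0.5)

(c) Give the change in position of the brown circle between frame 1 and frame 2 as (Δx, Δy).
(0.1, -2.2)

The brown circle was at (2.1, 4.0) in frame 1 and (2.2, 1.8) in frame 2.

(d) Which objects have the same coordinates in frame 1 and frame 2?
none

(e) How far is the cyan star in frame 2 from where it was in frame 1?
1.1

The cyan star moved from (9.3, 3.5) to (9.4, 2.4), a distance of √(0.1² + 1.1²) ≈ 1.1.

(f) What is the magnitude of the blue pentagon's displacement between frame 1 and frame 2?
1.4

The blue pentagon moved from (7.9, 6.7) to (6.6, 7.2), a distance of √(1.3² + 0.5²) ≈ 1.4.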